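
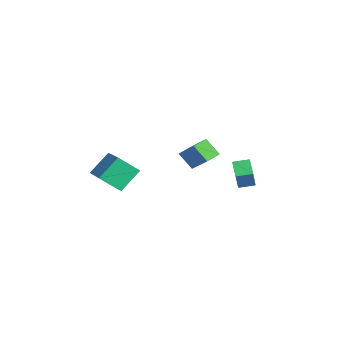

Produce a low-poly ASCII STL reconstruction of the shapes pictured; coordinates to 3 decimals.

solid 
facet normal -0.492 -0.480 0.726
outer loop
vertex -1.1 0.719 1.229
vertex -1.521 1.434 1.417
vertex -2.42 0.259 0.031
endloop
endfacet
facet normal 0.494 -0.841 -0.221
outer loop
vertex -1.859 0.806 -0.797
vertex -1.1 0.719 1.229
vertex -2.42 0.259 0.031
endloop
endfacet
facet normal -0.492 -0.480 0.726
outer loop
vertex -2.42 0.259 0.031
vertex -1.521 1.434 1.417
vertex -2.84 0.973 0.219
endloop
endfacet
facet normal -0.717 -0.250 -0.651
outer loop
vertex -2.84 0.973 0.219
vertex -1.859 0.806 -0.797
vertex -2.42 0.259 0.031
endloop
endfacet
facet normal 0.716 0.251 0.651
outer loop
vertex -1.1 0.719 1.229
vertex -0.96 1.981 0.589
vertex -1.521 1.434 1.417
endloop
endfacet
facet normal 0.495 -0.840 -0.221
outer loop
vertex -0.54 1.267 0.401
vertex -1.1 0.719 1.229
vertex -1.859 0.806 -0.797
endloop
endfacet
facet normal 0.717 0.250 0.651
outer loop
vertex -0.54 1.267 0.401
vertex -0.96 1.981 0.589
vertex -1.1 0.719 1.229
endloop
endfacet
facet normal -0.494 0.841 0.221
outer loop
vertex -1.521 1.434 1.417
vertex -0.96 1.981 0.589
vertex -2.84 0.973 0.219
endloop
endfacet
facet normal -0.717 -0.251 -0.651
outer loop
vertex -2.28 1.521 -0.609
vertex -1.859 0.806 -0.797
vertex -2.84 0.973 0.219
endloop
endfacet
facet normal -0.494 0.840 0.222
outer loop
vertex -2.84 0.973 0.219
vertex -0.96 1.981 0.589
vertex -2.28 1.521 -0.609
endloop
endfacet
facet normal 0.492 0.480 -0.726
outer loop
vertex -2.28 1.521 -0.609
vertex -0.54 1.267 0.401
vertex -1.859 0.806 -0.797
endloop
endfacet
facet normal 0.492 0.480 -0.726
outer loop
vertex -0.96 1.981 0.589
vertex -0.54 1.267 0.401
vertex -2.28 1.521 -0.609
endloop
endfacet
facet normal -0.937 -0.063 -0.344
outer loop
vertex -3.069 -4.106 -1.184
vertex -3.526 -3.081 -0.129
vertex -2.811 -3.072 -2.077
endloop
endfacet
facet normal 0.296 -0.666 -0.685
outer loop
vertex -0.834 -2.939 -1.351
vertex -3.069 -4.106 -1.184
vertex -2.811 -3.072 -2.077
endloop
endfacet
facet normal -0.937 -0.062 -0.344
outer loop
vertex -2.811 -3.072 -2.077
vertex -3.526 -3.081 -0.129
vertex -3.267 -2.047 -1.021
endloop
endfacet
facet normal 0.186 0.744 -0.642
outer loop
vertex -3.267 -2.047 -1.021
vertex -0.834 -2.939 -1.351
vertex -2.811 -3.072 -2.077
endloop
endfacet
facet normal -0.186 -0.744 0.642
outer loop
vertex -3.069 -4.106 -1.184
vertex -1.549 -2.948 0.597
vertex -3.526 -3.081 -0.129
endloop
endfacet
facet normal 0.296 -0.665 -0.685
outer loop
vertex -1.093 -3.973 -0.459
vertex -3.069 -4.106 -1.184
vertex -0.834 -2.939 -1.351
endloop
endfacet
facet normal -0.185 -0.744 0.642
outer loop
vertex -1.093 -3.973 -0.459
vertex -1.549 -2.948 0.597
vertex -3.069 -4.106 -1.184
endloop
endfacet
facet normal -0.296 0.665 0.685
outer loop
vertex -3.526 -3.081 -0.129
vertex -1.549 -2.948 0.597
vertex -3.267 -2.047 -1.021
endloop
endfacet
facet normal 0.186 0.744 -0.642
outer loop
vertex -1.291 -1.914 -0.296
vertex -0.834 -2.939 -1.351
vertex -3.267 -2.047 -1.021
endloop
endfacet
facet normal -0.296 0.666 0.685
outer loop
vertex -3.267 -2.047 -1.021
vertex -1.549 -2.948 0.597
vertex -1.291 -1.914 -0.296
endloop
endfacet
facet normal 0.937 0.063 0.345
outer loop
vertex -1.291 -1.914 -0.296
vertex -1.093 -3.973 -0.459
vertex -0.834 -2.939 -1.351
endloop
endfacet
facet normal 0.937 0.063 0.344
outer loop
vertex -1.549 -2.948 0.597
vertex -1.093 -3.973 -0.459
vertex -1.291 -1.914 -0.296
endloop
endfacet
facet normal -0.798 0.013 0.603
outer loop
vertex -2.04 2.893 -0.659
vertex -1.914 3.751 -0.511
vertex -3.176 3.322 -2.172
endloop
endfacet
facet normal -0.144 -0.975 -0.169
outer loop
vertex -2.386 3.309 -2.769
vertex -2.04 2.893 -0.659
vertex -3.176 3.322 -2.172
endloop
endfacet
facet normal -0.798 0.014 0.603
outer loop
vertex -3.176 3.322 -2.172
vertex -1.914 3.751 -0.511
vertex -3.049 4.18 -2.024
endloop
endfacet
facet normal -0.586 0.221 -0.780
outer loop
vertex -3.049 4.18 -2.024
vertex -2.386 3.309 -2.769
vertex -3.176 3.322 -2.172
endloop
endfacet
facet normal 0.586 -0.221 0.780
outer loop
vertex -2.04 2.893 -0.659
vertex -1.124 3.738 -1.108
vertex -1.914 3.751 -0.511
endloop
endfacet
facet normal -0.144 -0.975 -0.169
outer loop
vertex -1.251 2.88 -1.256
vertex -2.04 2.893 -0.659
vertex -2.386 3.309 -2.769
endloop
endfacet
facet normal 0.586 -0.221 0.779
outer loop
vertex -1.251 2.88 -1.256
vertex -1.124 3.738 -1.108
vertex -2.04 2.893 -0.659
endloop
endfacet
facet normal 0.144 0.975 0.169
outer loop
vertex -1.914 3.751 -0.511
vertex -1.124 3.738 -1.108
vertex -3.049 4.18 -2.024
endloop
endfacet
facet normal -0.586 0.221 -0.780
outer loop
vertex -2.26 4.167 -2.621
vertex -2.386 3.309 -2.769
vertex -3.049 4.18 -2.024
endloop
endfacet
facet normal 0.144 0.975 0.169
outer loop
vertex -3.049 4.18 -2.024
vertex -1.124 3.738 -1.108
vertex -2.26 4.167 -2.621
endloop
endfacet
facet normal 0.798 -0.013 -0.602
outer loop
vertex -2.26 4.167 -2.621
vertex -1.251 2.88 -1.256
vertex -2.386 3.309 -2.769
endloop
endfacet
facet normal 0.798 -0.014 -0.603
outer loop
vertex -1.124 3.738 -1.108
vertex -1.251 2.88 -1.256
vertex -2.26 4.167 -2.621
endloop
endfacet

endsolid


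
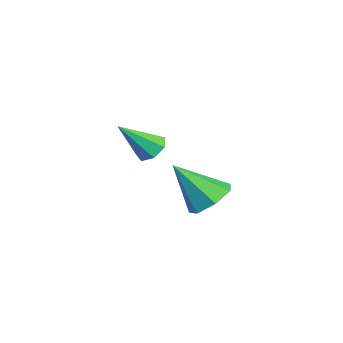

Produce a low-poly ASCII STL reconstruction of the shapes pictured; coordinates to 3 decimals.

solid 
facet normal -0.260 0.649 -0.715
outer loop
vertex 0.368 -2.496 -0.488
vertex -0.189 -2.554 -0.338
vertex 0.202 -2.176 -0.137
endloop
endfacet
facet normal 0.943 0.186 0.277
outer loop
vertex 0.368 -2.496 -0.488
vertex 0.202 -2.176 -0.137
vertex 0.209 -3.546 0.758
endloop
endfacet
facet normal -0.259 0.648 -0.716
outer loop
vertex 0.202 -2.176 -0.137
vertex -0.189 -2.554 -0.338
vertex -0.259 -2.14 0.062
endloop
endfacet
facet normal 0.374 0.508 0.775
outer loop
vertex 0.202 -2.176 -0.137
vertex -0.259 -2.14 0.062
vertex 0.209 -3.546 0.758
endloop
endfacet
facet normal -0.262 0.647 -0.716
outer loop
vertex -0.259 -2.14 0.062
vertex -0.189 -2.554 -0.338
vertex -0.667 -2.417 -0.039
endloop
endfacet
facet normal -0.411 0.291 0.864
outer loop
vertex -0.259 -2.14 0.062
vertex -0.667 -2.417 -0.039
vertex 0.209 -3.546 0.758
endloop
endfacet
facet normal -0.262 0.648 -0.716
outer loop
vertex -0.667 -2.417 -0.039
vertex -0.189 -2.554 -0.338
vertex -0.716 -2.797 -0.365
endloop
endfacet
facet normal -0.825 -0.303 0.477
outer loop
vertex -0.667 -2.417 -0.039
vertex -0.716 -2.797 -0.365
vertex 0.209 -3.546 0.758
endloop
endfacet
facet normal -0.262 0.648 -0.715
outer loop
vertex -0.716 -2.797 -0.365
vertex -0.189 -2.554 -0.338
vertex -0.368 -2.994 -0.671
endloop
endfacet
facet normal -0.553 -0.828 -0.096
outer loop
vertex -0.716 -2.797 -0.365
vertex -0.368 -2.994 -0.671
vertex 0.209 -3.546 0.758
endloop
endfacet
facet normal -0.259 0.648 -0.717
outer loop
vertex -0.368 -2.994 -0.671
vertex -0.189 -2.554 -0.338
vertex 0.114 -2.861 -0.725
endloop
endfacet
facet normal 0.197 -0.885 -0.421
outer loop
vertex -0.368 -2.994 -0.671
vertex 0.114 -2.861 -0.725
vertex 0.209 -3.546 0.758
endloop
endfacet
facet normal -0.260 0.647 -0.717
outer loop
vertex 0.114 -2.861 -0.725
vertex -0.189 -2.554 -0.338
vertex 0.368 -2.496 -0.488
endloop
endfacet
facet normal 0.863 -0.435 -0.256
outer loop
vertex 0.114 -2.861 -0.725
vertex 0.368 -2.496 -0.488
vertex 0.209 -3.546 0.758
endloop
endfacet
facet normal 0.131 0.635 -0.761
outer loop
vertex -1.95 -0.5 -3.583
vertex -2.809 -0.586 -3.802
vertex -2.433 0.001 -3.248
endloop
endfacet
facet normal 0.656 0.136 0.743
outer loop
vertex -1.95 -0.5 -3.583
vertex -2.433 0.001 -3.248
vertex -3.051 -1.774 -2.378
endloop
endfacet
facet normal 0.129 0.635 -0.761
outer loop
vertex -2.433 0.001 -3.248
vertex -2.809 -0.586 -3.802
vertex -3.199 0.06 -3.329
endloop
endfacet
facet normal -0.059 0.456 0.888
outer loop
vertex -2.433 0.001 -3.248
vertex -3.199 0.06 -3.329
vertex -3.051 -1.774 -2.378
endloop
endfacet
facet normal 0.130 0.636 -0.761
outer loop
vertex -3.199 0.06 -3.329
vertex -2.809 -0.586 -3.802
vertex -3.671 -0.368 -3.767
endloop
endfacet
facet normal -0.769 0.244 0.590
outer loop
vertex -3.199 0.06 -3.329
vertex -3.671 -0.368 -3.767
vertex -3.051 -1.774 -2.378
endloop
endfacet
facet normal 0.130 0.635 -0.761
outer loop
vertex -3.671 -0.368 -3.767
vertex -2.809 -0.586 -3.802
vertex -3.493 -0.959 -4.23
endloop
endfacet
facet normal -0.937 -0.340 0.074
outer loop
vertex -3.671 -0.368 -3.767
vertex -3.493 -0.959 -4.23
vertex -3.051 -1.774 -2.378
endloop
endfacet
facet normal 0.130 0.635 -0.761
outer loop
vertex -3.493 -0.959 -4.23
vertex -2.809 -0.586 -3.802
vertex -2.8 -1.27 -4.371
endloop
endfacet
facet normal -0.440 -0.856 -0.272
outer loop
vertex -3.493 -0.959 -4.23
vertex -2.8 -1.27 -4.371
vertex -3.051 -1.774 -2.378
endloop
endfacet
facet normal 0.130 0.635 -0.761
outer loop
vertex -2.8 -1.27 -4.371
vertex -2.809 -0.586 -3.802
vertex -2.113 -1.065 -4.083
endloop
endfacet
facet normal 0.352 -0.917 -0.188
outer loop
vertex -2.8 -1.27 -4.371
vertex -2.113 -1.065 -4.083
vertex -3.051 -1.774 -2.378
endloop
endfacet
facet normal 0.130 0.636 -0.761
outer loop
vertex -2.113 -1.065 -4.083
vertex -2.809 -0.586 -3.802
vertex -1.95 -0.5 -3.583
endloop
endfacet
facet normal 0.839 -0.476 0.264
outer loop
vertex -2.113 -1.065 -4.083
vertex -1.95 -0.5 -3.583
vertex -3.051 -1.774 -2.378
endloop
endfacet

endsolid


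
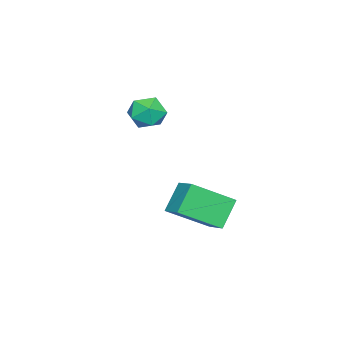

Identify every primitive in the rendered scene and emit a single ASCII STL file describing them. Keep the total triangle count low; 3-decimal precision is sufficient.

solid 
facet normal -0.583 -0.718 -0.381
outer loop
vertex -2.741 -1.35 -3.499
vertex -3.541 -1.212 -2.535
vertex -3.633 -0.14 -4.413
endloop
endfacet
facet normal 0.635 -0.110 -0.765
outer loop
vertex -3.039 0.592 -4.025
vertex -2.741 -1.35 -3.499
vertex -3.633 -0.14 -4.413
endloop
endfacet
facet normal -0.582 -0.718 -0.381
outer loop
vertex -3.633 -0.14 -4.413
vertex -3.541 -1.212 -2.535
vertex -4.434 -0.002 -3.45
endloop
endfacet
facet normal -0.507 0.687 -0.520
outer loop
vertex -4.434 -0.002 -3.45
vertex -3.039 0.592 -4.025
vertex -3.633 -0.14 -4.413
endloop
endfacet
facet normal 0.508 -0.687 0.520
outer loop
vertex -2.741 -1.35 -3.499
vertex -2.947 -0.48 -2.147
vertex -3.541 -1.212 -2.535
endloop
endfacet
facet normal 0.635 -0.110 -0.765
outer loop
vertex -2.146 -0.618 -3.11
vertex -2.741 -1.35 -3.499
vertex -3.039 0.592 -4.025
endloop
endfacet
facet normal 0.506 -0.688 0.520
outer loop
vertex -2.146 -0.618 -3.11
vertex -2.947 -0.48 -2.147
vertex -2.741 -1.35 -3.499
endloop
endfacet
facet normal -0.635 0.110 0.765
outer loop
vertex -3.541 -1.212 -2.535
vertex -2.947 -0.48 -2.147
vertex -4.434 -0.002 -3.45
endloop
endfacet
facet normal -0.507 0.688 -0.519
outer loop
vertex -3.839 0.73 -3.061
vertex -3.039 0.592 -4.025
vertex -4.434 -0.002 -3.45
endloop
endfacet
facet normal -0.635 0.110 0.765
outer loop
vertex -4.434 -0.002 -3.45
vertex -2.947 -0.48 -2.147
vertex -3.839 0.73 -3.061
endloop
endfacet
facet normal 0.583 0.718 0.381
outer loop
vertex -3.839 0.73 -3.061
vertex -2.146 -0.618 -3.11
vertex -3.039 0.592 -4.025
endloop
endfacet
facet normal 0.582 0.718 0.382
outer loop
vertex -2.947 -0.48 -2.147
vertex -2.146 -0.618 -3.11
vertex -3.839 0.73 -3.061
endloop
endfacet
facet normal -0.578 0.681 0.450
outer loop
vertex -3.743 -1.721 0.542
vertex -4.334 -2.17 0.463
vertex -3.91 -2.215 1.076
endloop
endfacet
facet normal 0.093 0.716 0.692
outer loop
vertex -3.743 -1.721 0.542
vertex -3.91 -2.215 1.076
vertex -3.199 -2.111 0.873
endloop
endfacet
facet normal 0.522 0.842 0.135
outer loop
vertex -3.743 -1.721 0.542
vertex -3.199 -2.111 0.873
vertex -3.184 -2.002 0.134
endloop
endfacet
facet normal 0.116 0.885 -0.451
outer loop
vertex -3.743 -1.721 0.542
vertex -3.184 -2.002 0.134
vertex -3.886 -2.039 -0.119
endloop
endfacet
facet normal -0.563 0.786 -0.256
outer loop
vertex -3.743 -1.721 0.542
vertex -3.886 -2.039 -0.119
vertex -4.334 -2.17 0.463
endloop
endfacet
facet normal 0.263 0.078 0.962
outer loop
vertex -3.199 -2.111 0.873
vertex -3.91 -2.215 1.076
vertex -3.454 -2.801 0.999
endloop
endfacet
facet normal -0.821 0.023 0.570
outer loop
vertex -3.91 -2.215 1.076
vertex -4.334 -2.17 0.463
vertex -4.156 -2.838 0.746
endloop
endfacet
facet normal -0.798 0.191 -0.571
outer loop
vertex -4.334 -2.17 0.463
vertex -3.886 -2.039 -0.119
vertex -4.141 -2.729 0.007
endloop
endfacet
facet normal 0.301 0.351 -0.887
outer loop
vertex -3.886 -2.039 -0.119
vertex -3.184 -2.002 0.134
vertex -3.43 -2.625 -0.196
endloop
endfacet
facet normal 0.958 0.281 0.061
outer loop
vertex -3.184 -2.002 0.134
vertex -3.199 -2.111 0.873
vertex -3.006 -2.67 0.417
endloop
endfacet
facet normal -0.116 -0.885 0.451
outer loop
vertex -3.597 -3.119 0.338
vertex -3.454 -2.801 0.999
vertex -4.156 -2.838 0.746
endloop
endfacet
facet normal -0.522 -0.842 -0.135
outer loop
vertex -3.597 -3.119 0.338
vertex -4.156 -2.838 0.746
vertex -4.141 -2.729 0.007
endloop
endfacet
facet normal -0.093 -0.716 -0.692
outer loop
vertex -3.597 -3.119 0.338
vertex -4.141 -2.729 0.007
vertex -3.43 -2.625 -0.196
endloop
endfacet
facet normal 0.578 -0.681 -0.450
outer loop
vertex -3.597 -3.119 0.338
vertex -3.43 -2.625 -0.196
vertex -3.006 -2.67 0.417
endloop
endfacet
facet normal 0.563 -0.786 0.256
outer loop
vertex -3.597 -3.119 0.338
vertex -3.006 -2.67 0.417
vertex -3.454 -2.801 0.999
endloop
endfacet
facet normal -0.301 -0.351 0.887
outer loop
vertex -4.156 -2.838 0.746
vertex -3.454 -2.801 0.999
vertex -3.91 -2.215 1.076
endloop
endfacet
facet normal -0.958 -0.281 -0.061
outer loop
vertex -4.141 -2.729 0.007
vertex -4.156 -2.838 0.746
vertex -4.334 -2.17 0.463
endloop
endfacet
facet normal -0.263 -0.078 -0.962
outer loop
vertex -3.43 -2.625 -0.196
vertex -4.141 -2.729 0.007
vertex -3.886 -2.039 -0.119
endloop
endfacet
facet normal 0.821 -0.023 -0.570
outer loop
vertex -3.006 -2.67 0.417
vertex -3.43 -2.625 -0.196
vertex -3.184 -2.002 0.134
endloop
endfacet
facet normal 0.798 -0.191 0.571
outer loop
vertex -3.454 -2.801 0.999
vertex -3.006 -2.67 0.417
vertex -3.199 -2.111 0.873
endloop
endfacet

endsolid


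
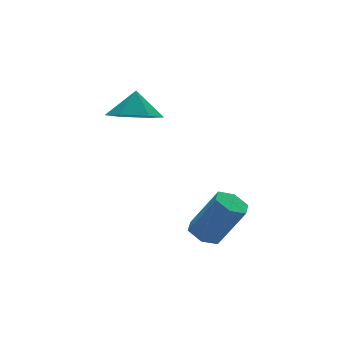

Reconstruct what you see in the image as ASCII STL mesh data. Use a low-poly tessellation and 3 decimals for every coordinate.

solid 
facet normal -0.380 0.346 -0.858
outer loop
vertex -1.969 -1.64 -4.21
vertex -2.395 -2.219 -4.255
vertex -2.626 -1.628 -3.914
endloop
endfacet
facet normal 0.156 0.938 0.309
outer loop
vertex -1.969 -1.64 -4.21
vertex -2.626 -1.628 -3.914
vertex -1.219 -2.322 -2.521
endloop
endfacet
facet normal 0.156 0.938 0.309
outer loop
vertex -1.219 -2.322 -2.521
vertex -2.626 -1.628 -3.914
vertex -1.876 -2.31 -2.225
endloop
endfacet
facet normal 0.380 -0.345 0.858
outer loop
vertex -1.219 -2.322 -2.521
vertex -1.876 -2.31 -2.225
vertex -1.645 -2.901 -2.565
endloop
endfacet
facet normal -0.381 0.346 -0.858
outer loop
vertex -2.626 -1.628 -3.914
vertex -2.395 -2.219 -4.255
vertex -3.051 -2.207 -3.959
endloop
endfacet
facet normal -0.711 0.483 0.511
outer loop
vertex -2.626 -1.628 -3.914
vertex -3.051 -2.207 -3.959
vertex -1.876 -2.31 -2.225
endloop
endfacet
facet normal -0.711 0.483 0.511
outer loop
vertex -1.876 -2.31 -2.225
vertex -3.051 -2.207 -3.959
vertex -2.301 -2.889 -2.269
endloop
endfacet
facet normal 0.381 -0.345 0.858
outer loop
vertex -1.876 -2.31 -2.225
vertex -2.301 -2.889 -2.269
vertex -1.645 -2.901 -2.565
endloop
endfacet
facet normal -0.381 0.345 -0.858
outer loop
vertex -3.051 -2.207 -3.959
vertex -2.395 -2.219 -4.255
vertex -2.821 -2.798 -4.299
endloop
endfacet
facet normal -0.868 -0.454 0.202
outer loop
vertex -3.051 -2.207 -3.959
vertex -2.821 -2.798 -4.299
vertex -2.301 -2.889 -2.269
endloop
endfacet
facet normal -0.868 -0.454 0.202
outer loop
vertex -2.301 -2.889 -2.269
vertex -2.821 -2.798 -4.299
vertex -2.071 -3.48 -2.61
endloop
endfacet
facet normal 0.381 -0.347 0.857
outer loop
vertex -2.301 -2.889 -2.269
vertex -2.071 -3.48 -2.61
vertex -1.645 -2.901 -2.565
endloop
endfacet
facet normal -0.380 0.345 -0.858
outer loop
vertex -2.821 -2.798 -4.299
vertex -2.395 -2.219 -4.255
vertex -2.164 -2.81 -4.595
endloop
endfacet
facet normal -0.156 -0.938 -0.309
outer loop
vertex -2.821 -2.798 -4.299
vertex -2.164 -2.81 -4.595
vertex -2.071 -3.48 -2.61
endloop
endfacet
facet normal -0.156 -0.938 -0.309
outer loop
vertex -2.071 -3.48 -2.61
vertex -2.164 -2.81 -4.595
vertex -1.414 -3.492 -2.906
endloop
endfacet
facet normal 0.380 -0.346 0.858
outer loop
vertex -2.071 -3.48 -2.61
vertex -1.414 -3.492 -2.906
vertex -1.645 -2.901 -2.565
endloop
endfacet
facet normal -0.381 0.345 -0.858
outer loop
vertex -2.164 -2.81 -4.595
vertex -2.395 -2.219 -4.255
vertex -1.739 -2.231 -4.551
endloop
endfacet
facet normal 0.711 -0.483 -0.511
outer loop
vertex -2.164 -2.81 -4.595
vertex -1.739 -2.231 -4.551
vertex -1.414 -3.492 -2.906
endloop
endfacet
facet normal 0.712 -0.483 -0.511
outer loop
vertex -1.414 -3.492 -2.906
vertex -1.739 -2.231 -4.551
vertex -0.989 -2.913 -2.861
endloop
endfacet
facet normal 0.381 -0.346 0.858
outer loop
vertex -1.414 -3.492 -2.906
vertex -0.989 -2.913 -2.861
vertex -1.645 -2.901 -2.565
endloop
endfacet
facet normal -0.381 0.347 -0.857
outer loop
vertex -1.739 -2.231 -4.551
vertex -2.395 -2.219 -4.255
vertex -1.969 -1.64 -4.21
endloop
endfacet
facet normal 0.868 0.454 -0.202
outer loop
vertex -1.739 -2.231 -4.551
vertex -1.969 -1.64 -4.21
vertex -0.989 -2.913 -2.861
endloop
endfacet
facet normal 0.868 0.454 -0.202
outer loop
vertex -0.989 -2.913 -2.861
vertex -1.969 -1.64 -4.21
vertex -1.219 -2.322 -2.521
endloop
endfacet
facet normal 0.381 -0.345 0.858
outer loop
vertex -0.989 -2.913 -2.861
vertex -1.219 -2.322 -2.521
vertex -1.645 -2.901 -2.565
endloop
endfacet
facet normal -0.255 -0.376 -0.891
outer loop
vertex -2.366 0.917 0.326
vertex -3.324 1.412 0.391
vertex -2.484 1.918 -0.063
endloop
endfacet
facet normal 0.916 0.235 0.326
outer loop
vertex -2.366 0.917 0.326
vertex -2.484 1.918 -0.063
vertex -3.016 1.868 1.469
endloop
endfacet
facet normal -0.255 -0.376 -0.891
outer loop
vertex -2.484 1.918 -0.063
vertex -3.324 1.412 0.391
vertex -3.442 2.413 0.002
endloop
endfacet
facet normal 0.461 0.867 0.188
outer loop
vertex -2.484 1.918 -0.063
vertex -3.442 2.413 0.002
vertex -3.016 1.868 1.469
endloop
endfacet
facet normal -0.255 -0.376 -0.891
outer loop
vertex -3.442 2.413 0.002
vertex -3.324 1.412 0.391
vertex -4.282 1.907 0.456
endloop
endfacet
facet normal -0.299 0.863 0.407
outer loop
vertex -3.442 2.413 0.002
vertex -4.282 1.907 0.456
vertex -3.016 1.868 1.469
endloop
endfacet
facet normal -0.255 -0.377 -0.891
outer loop
vertex -4.282 1.907 0.456
vertex -3.324 1.412 0.391
vertex -4.164 0.907 0.845
endloop
endfacet
facet normal -0.604 0.226 0.764
outer loop
vertex -4.282 1.907 0.456
vertex -4.164 0.907 0.845
vertex -3.016 1.868 1.469
endloop
endfacet
facet normal -0.255 -0.377 -0.891
outer loop
vertex -4.164 0.907 0.845
vertex -3.324 1.412 0.391
vertex -3.206 0.412 0.78
endloop
endfacet
facet normal -0.149 -0.407 0.901
outer loop
vertex -4.164 0.907 0.845
vertex -3.206 0.412 0.78
vertex -3.016 1.868 1.469
endloop
endfacet
facet normal -0.255 -0.377 -0.891
outer loop
vertex -3.206 0.412 0.78
vertex -3.324 1.412 0.391
vertex -2.366 0.917 0.326
endloop
endfacet
facet normal 0.611 -0.402 0.682
outer loop
vertex -3.206 0.412 0.78
vertex -2.366 0.917 0.326
vertex -3.016 1.868 1.469
endloop
endfacet

endsolid


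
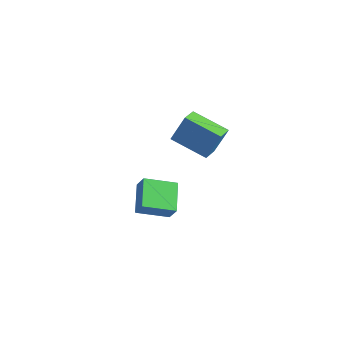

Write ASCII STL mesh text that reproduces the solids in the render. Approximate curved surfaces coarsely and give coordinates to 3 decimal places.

solid 
facet normal -0.844 -0.383 0.375
outer loop
vertex 3.07 -0.113 4.595
vertex 2.601 0.754 4.424
vertex 2.661 -0.615 3.164
endloop
endfacet
facet normal 0.468 -0.867 0.170
outer loop
vertex 4.299 0.126 2.436
vertex 3.07 -0.113 4.595
vertex 2.661 -0.615 3.164
endloop
endfacet
facet normal -0.844 -0.383 0.376
outer loop
vertex 2.661 -0.615 3.164
vertex 2.601 0.754 4.424
vertex 2.192 0.252 2.994
endloop
endfacet
facet normal -0.260 -0.320 -0.911
outer loop
vertex 2.192 0.252 2.994
vertex 4.299 0.126 2.436
vertex 2.661 -0.615 3.164
endloop
endfacet
facet normal 0.260 0.320 0.911
outer loop
vertex 3.07 -0.113 4.595
vertex 4.239 1.495 3.696
vertex 2.601 0.754 4.424
endloop
endfacet
facet normal 0.468 -0.867 0.170
outer loop
vertex 4.708 0.628 3.866
vertex 3.07 -0.113 4.595
vertex 4.299 0.126 2.436
endloop
endfacet
facet normal 0.261 0.320 0.911
outer loop
vertex 4.708 0.628 3.866
vertex 4.239 1.495 3.696
vertex 3.07 -0.113 4.595
endloop
endfacet
facet normal -0.468 0.867 -0.171
outer loop
vertex 2.601 0.754 4.424
vertex 4.239 1.495 3.696
vertex 2.192 0.252 2.994
endloop
endfacet
facet normal -0.260 -0.320 -0.911
outer loop
vertex 3.83 0.993 2.265
vertex 4.299 0.126 2.436
vertex 2.192 0.252 2.994
endloop
endfacet
facet normal -0.468 0.867 -0.170
outer loop
vertex 2.192 0.252 2.994
vertex 4.239 1.495 3.696
vertex 3.83 0.993 2.265
endloop
endfacet
facet normal 0.844 0.383 -0.376
outer loop
vertex 3.83 0.993 2.265
vertex 4.708 0.628 3.866
vertex 4.299 0.126 2.436
endloop
endfacet
facet normal 0.844 0.383 -0.376
outer loop
vertex 4.239 1.495 3.696
vertex 4.708 0.628 3.866
vertex 3.83 0.993 2.265
endloop
endfacet
facet normal -0.482 -0.824 0.298
outer loop
vertex 0.372 -0.402 -0.919
vertex -0.241 -0.342 -1.744
vertex 1.497 -1.388 -1.827
endloop
endfacet
facet normal 0.595 -0.059 0.801
outer loop
vertex 2.321 0.022 -2.336
vertex 0.372 -0.402 -0.919
vertex 1.497 -1.388 -1.827
endloop
endfacet
facet normal -0.482 -0.824 0.297
outer loop
vertex 1.497 -1.388 -1.827
vertex -0.241 -0.342 -1.744
vertex 0.884 -1.327 -2.653
endloop
endfacet
facet normal 0.643 -0.563 -0.519
outer loop
vertex 0.884 -1.327 -2.653
vertex 2.321 0.022 -2.336
vertex 1.497 -1.388 -1.827
endloop
endfacet
facet normal -0.643 0.563 0.519
outer loop
vertex 0.372 -0.402 -0.919
vertex 0.583 1.068 -2.253
vertex -0.241 -0.342 -1.744
endloop
endfacet
facet normal 0.595 -0.059 0.801
outer loop
vertex 1.196 1.007 -1.427
vertex 0.372 -0.402 -0.919
vertex 2.321 0.022 -2.336
endloop
endfacet
facet normal -0.643 0.563 0.519
outer loop
vertex 1.196 1.007 -1.427
vertex 0.583 1.068 -2.253
vertex 0.372 -0.402 -0.919
endloop
endfacet
facet normal -0.596 0.059 -0.801
outer loop
vertex -0.241 -0.342 -1.744
vertex 0.583 1.068 -2.253
vertex 0.884 -1.327 -2.653
endloop
endfacet
facet normal 0.643 -0.563 -0.519
outer loop
vertex 1.708 0.082 -3.161
vertex 2.321 0.022 -2.336
vertex 0.884 -1.327 -2.653
endloop
endfacet
facet normal -0.595 0.059 -0.801
outer loop
vertex 0.884 -1.327 -2.653
vertex 0.583 1.068 -2.253
vertex 1.708 0.082 -3.161
endloop
endfacet
facet normal 0.481 0.824 -0.298
outer loop
vertex 1.708 0.082 -3.161
vertex 1.196 1.007 -1.427
vertex 2.321 0.022 -2.336
endloop
endfacet
facet normal 0.482 0.824 -0.297
outer loop
vertex 0.583 1.068 -2.253
vertex 1.196 1.007 -1.427
vertex 1.708 0.082 -3.161
endloop
endfacet

endsolid


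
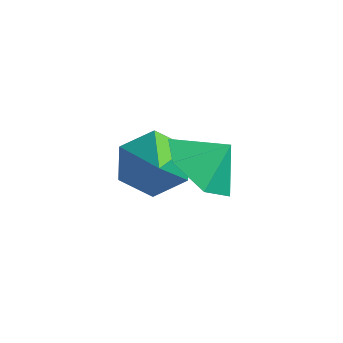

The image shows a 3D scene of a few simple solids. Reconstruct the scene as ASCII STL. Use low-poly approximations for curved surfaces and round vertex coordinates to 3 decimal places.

solid 
facet normal -0.489 -0.505 -0.712
outer loop
vertex -1.05 2.243 0.058
vertex -1.922 2.17 0.709
vertex -1.816 3.019 0.034
endloop
endfacet
facet normal 0.711 0.701 -0.056
outer loop
vertex -1.05 2.243 0.058
vertex -1.816 3.019 0.034
vertex -1.398 2.71 1.471
endloop
endfacet
facet normal -0.489 -0.504 -0.711
outer loop
vertex -1.816 3.019 0.034
vertex -1.922 2.17 0.709
vertex -2.687 2.946 0.685
endloop
endfacet
facet normal 0.062 0.979 0.193
outer loop
vertex -1.816 3.019 0.034
vertex -2.687 2.946 0.685
vertex -1.398 2.71 1.471
endloop
endfacet
facet normal -0.489 -0.504 -0.711
outer loop
vertex -2.687 2.946 0.685
vertex -1.922 2.17 0.709
vertex -2.793 2.097 1.36
endloop
endfacet
facet normal -0.327 0.613 0.720
outer loop
vertex -2.687 2.946 0.685
vertex -2.793 2.097 1.36
vertex -1.398 2.71 1.471
endloop
endfacet
facet normal -0.489 -0.504 -0.711
outer loop
vertex -2.793 2.097 1.36
vertex -1.922 2.17 0.709
vertex -2.028 1.321 1.384
endloop
endfacet
facet normal -0.065 -0.033 0.997
outer loop
vertex -2.793 2.097 1.36
vertex -2.028 1.321 1.384
vertex -1.398 2.71 1.471
endloop
endfacet
facet normal -0.488 -0.505 -0.712
outer loop
vertex -2.028 1.321 1.384
vertex -1.922 2.17 0.709
vertex -1.156 1.394 0.734
endloop
endfacet
facet normal 0.584 -0.312 0.749
outer loop
vertex -2.028 1.321 1.384
vertex -1.156 1.394 0.734
vertex -1.398 2.71 1.471
endloop
endfacet
facet normal -0.489 -0.505 -0.711
outer loop
vertex -1.156 1.394 0.734
vertex -1.922 2.17 0.709
vertex -1.05 2.243 0.058
endloop
endfacet
facet normal 0.974 0.055 0.222
outer loop
vertex -1.156 1.394 0.734
vertex -1.05 2.243 0.058
vertex -1.398 2.71 1.471
endloop
endfacet
facet normal -0.582 0.580 -0.571
outer loop
vertex -3.959 2.908 -1.988
vertex -4.311 3.369 -1.161
vertex -3.492 3.729 -1.63
endloop
endfacet
facet normal 0.857 -0.306 -0.415
outer loop
vertex -3.959 2.908 -1.988
vertex -3.492 3.729 -1.63
vertex -3.269 2.331 -0.139
endloop
endfacet
facet normal -0.582 0.580 -0.570
outer loop
vertex -3.492 3.729 -1.63
vertex -4.311 3.369 -1.161
vertex -3.843 4.19 -0.803
endloop
endfacet
facet normal 0.916 0.352 0.193
outer loop
vertex -3.492 3.729 -1.63
vertex -3.843 4.19 -0.803
vertex -3.269 2.331 -0.139
endloop
endfacet
facet normal -0.582 0.580 -0.570
outer loop
vertex -3.843 4.19 -0.803
vertex -4.311 3.369 -1.161
vertex -4.662 3.83 -0.334
endloop
endfacet
facet normal 0.314 0.404 0.859
outer loop
vertex -3.843 4.19 -0.803
vertex -4.662 3.83 -0.334
vertex -3.269 2.331 -0.139
endloop
endfacet
facet normal -0.582 0.580 -0.570
outer loop
vertex -4.662 3.83 -0.334
vertex -4.311 3.369 -1.161
vertex -5.129 3.009 -0.692
endloop
endfacet
facet normal -0.346 -0.203 0.916
outer loop
vertex -4.662 3.83 -0.334
vertex -5.129 3.009 -0.692
vertex -3.269 2.331 -0.139
endloop
endfacet
facet normal -0.582 0.580 -0.570
outer loop
vertex -5.129 3.009 -0.692
vertex -4.311 3.369 -1.161
vertex -4.778 2.548 -1.519
endloop
endfacet
facet normal -0.405 -0.861 0.308
outer loop
vertex -5.129 3.009 -0.692
vertex -4.778 2.548 -1.519
vertex -3.269 2.331 -0.139
endloop
endfacet
facet normal -0.582 0.580 -0.571
outer loop
vertex -4.778 2.548 -1.519
vertex -4.311 3.369 -1.161
vertex -3.959 2.908 -1.988
endloop
endfacet
facet normal 0.196 -0.913 -0.358
outer loop
vertex -4.778 2.548 -1.519
vertex -3.959 2.908 -1.988
vertex -3.269 2.331 -0.139
endloop
endfacet

endsolid


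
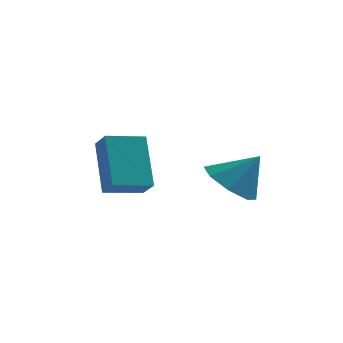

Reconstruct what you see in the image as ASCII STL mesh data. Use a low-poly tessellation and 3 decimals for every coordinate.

solid 
facet normal -0.443 0.660 -0.607
outer loop
vertex -1.72 2.425 0.928
vertex -0.498 3.054 0.721
vertex -1.345 1.147 -0.734
endloop
endfacet
facet normal -0.879 -0.452 0.149
outer loop
vertex -0.942 0.546 -0.181
vertex -1.72 2.425 0.928
vertex -1.345 1.147 -0.734
endloop
endfacet
facet normal -0.442 0.660 -0.608
outer loop
vertex -1.345 1.147 -0.734
vertex -0.498 3.054 0.721
vertex -0.122 1.775 -0.941
endloop
endfacet
facet normal 0.176 -0.600 -0.780
outer loop
vertex -0.122 1.775 -0.941
vertex -0.942 0.546 -0.181
vertex -1.345 1.147 -0.734
endloop
endfacet
facet normal -0.177 0.600 0.780
outer loop
vertex -1.72 2.425 0.928
vertex -0.095 2.453 1.274
vertex -0.498 3.054 0.721
endloop
endfacet
facet normal -0.879 -0.452 0.149
outer loop
vertex -1.318 1.825 1.481
vertex -1.72 2.425 0.928
vertex -0.942 0.546 -0.181
endloop
endfacet
facet normal -0.176 0.601 0.780
outer loop
vertex -1.318 1.825 1.481
vertex -0.095 2.453 1.274
vertex -1.72 2.425 0.928
endloop
endfacet
facet normal 0.879 0.452 -0.149
outer loop
vertex -0.498 3.054 0.721
vertex -0.095 2.453 1.274
vertex -0.122 1.775 -0.941
endloop
endfacet
facet normal 0.177 -0.600 -0.780
outer loop
vertex 0.28 1.175 -0.388
vertex -0.942 0.546 -0.181
vertex -0.122 1.775 -0.941
endloop
endfacet
facet normal 0.880 0.452 -0.149
outer loop
vertex -0.122 1.775 -0.941
vertex -0.095 2.453 1.274
vertex 0.28 1.175 -0.388
endloop
endfacet
facet normal 0.442 -0.660 0.608
outer loop
vertex 0.28 1.175 -0.388
vertex -1.318 1.825 1.481
vertex -0.942 0.546 -0.181
endloop
endfacet
facet normal 0.442 -0.660 0.607
outer loop
vertex -0.095 2.453 1.274
vertex -1.318 1.825 1.481
vertex 0.28 1.175 -0.388
endloop
endfacet
facet normal -0.626 -0.074 -0.777
outer loop
vertex 3.205 2.392 -0.934
vertex 2.624 1.685 -0.399
vertex 2.619 2.74 -0.495
endloop
endfacet
facet normal 0.589 0.793 0.157
outer loop
vertex 3.205 2.392 -0.934
vertex 2.619 2.74 -0.495
vertex 3.556 1.795 0.759
endloop
endfacet
facet normal -0.625 -0.074 -0.777
outer loop
vertex 2.619 2.74 -0.495
vertex 2.624 1.685 -0.399
vertex 2.035 2.47 0.0
endloop
endfacet
facet normal 0.089 0.826 0.556
outer loop
vertex 2.619 2.74 -0.495
vertex 2.035 2.47 0.0
vertex 3.556 1.795 0.759
endloop
endfacet
facet normal -0.625 -0.074 -0.777
outer loop
vertex 2.035 2.47 0.0
vertex 2.624 1.685 -0.399
vertex 1.797 1.74 0.261
endloop
endfacet
facet normal -0.261 0.399 0.879
outer loop
vertex 2.035 2.47 0.0
vertex 1.797 1.74 0.261
vertex 3.556 1.795 0.759
endloop
endfacet
facet normal -0.625 -0.074 -0.777
outer loop
vertex 1.797 1.74 0.261
vertex 2.624 1.685 -0.399
vertex 2.043 0.978 0.136
endloop
endfacet
facet normal -0.258 -0.237 0.937
outer loop
vertex 1.797 1.74 0.261
vertex 2.043 0.978 0.136
vertex 3.556 1.795 0.759
endloop
endfacet
facet normal -0.625 -0.074 -0.777
outer loop
vertex 2.043 0.978 0.136
vertex 2.624 1.685 -0.399
vertex 2.63 0.629 -0.303
endloop
endfacet
facet normal 0.098 -0.711 0.696
outer loop
vertex 2.043 0.978 0.136
vertex 2.63 0.629 -0.303
vertex 3.556 1.795 0.759
endloop
endfacet
facet normal -0.625 -0.074 -0.777
outer loop
vertex 2.63 0.629 -0.303
vertex 2.624 1.685 -0.399
vertex 3.213 0.899 -0.798
endloop
endfacet
facet normal 0.597 -0.745 0.297
outer loop
vertex 2.63 0.629 -0.303
vertex 3.213 0.899 -0.798
vertex 3.556 1.795 0.759
endloop
endfacet
facet normal -0.625 -0.073 -0.777
outer loop
vertex 3.213 0.899 -0.798
vertex 2.624 1.685 -0.399
vertex 3.452 1.629 -1.059
endloop
endfacet
facet normal 0.947 -0.319 -0.025
outer loop
vertex 3.213 0.899 -0.798
vertex 3.452 1.629 -1.059
vertex 3.556 1.795 0.759
endloop
endfacet
facet normal -0.625 -0.075 -0.777
outer loop
vertex 3.452 1.629 -1.059
vertex 2.624 1.685 -0.399
vertex 3.205 2.392 -0.934
endloop
endfacet
facet normal 0.944 0.319 -0.083
outer loop
vertex 3.452 1.629 -1.059
vertex 3.205 2.392 -0.934
vertex 3.556 1.795 0.759
endloop
endfacet

endsolid


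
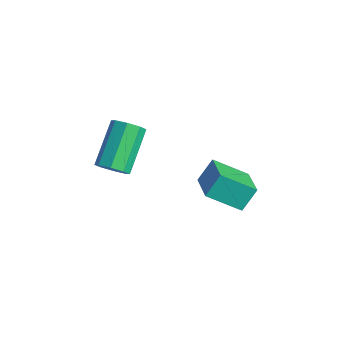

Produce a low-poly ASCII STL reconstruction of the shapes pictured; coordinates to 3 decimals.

solid 
facet normal 0.442 -0.686 -0.579
outer loop
vertex -0.92 -3.146 0.315
vertex -1.486 -3.597 0.417
vertex -1.32 -3.079 -0.07
endloop
endfacet
facet normal 0.541 0.718 -0.437
outer loop
vertex -0.92 -3.146 0.315
vertex -1.32 -3.079 -0.07
vertex -1.869 -1.673 1.56
endloop
endfacet
facet normal 0.542 0.718 -0.437
outer loop
vertex -1.869 -1.673 1.56
vertex -1.32 -3.079 -0.07
vertex -2.269 -1.605 1.176
endloop
endfacet
facet normal -0.440 0.685 0.580
outer loop
vertex -1.869 -1.673 1.56
vertex -2.269 -1.605 1.176
vertex -2.434 -2.123 1.663
endloop
endfacet
facet normal 0.441 -0.686 -0.579
outer loop
vertex -1.32 -3.079 -0.07
vertex -1.486 -3.597 0.417
vertex -1.817 -3.315 -0.169
endloop
endfacet
facet normal -0.123 0.593 -0.796
outer loop
vertex -1.32 -3.079 -0.07
vertex -1.817 -3.315 -0.169
vertex -2.269 -1.605 1.176
endloop
endfacet
facet normal -0.122 0.594 -0.796
outer loop
vertex -2.269 -1.605 1.176
vertex -1.817 -3.315 -0.169
vertex -2.766 -1.841 1.076
endloop
endfacet
facet normal -0.442 0.685 0.579
outer loop
vertex -2.269 -1.605 1.176
vertex -2.766 -1.841 1.076
vertex -2.434 -2.123 1.663
endloop
endfacet
facet normal 0.442 -0.685 -0.579
outer loop
vertex -1.817 -3.315 -0.169
vertex -1.486 -3.597 0.417
vertex -2.119 -3.716 0.075
endloop
endfacet
facet normal -0.716 0.120 -0.688
outer loop
vertex -1.817 -3.315 -0.169
vertex -2.119 -3.716 0.075
vertex -2.766 -1.841 1.076
endloop
endfacet
facet normal -0.716 0.120 -0.687
outer loop
vertex -2.766 -1.841 1.076
vertex -2.119 -3.716 0.075
vertex -3.068 -2.242 1.321
endloop
endfacet
facet normal -0.441 0.686 0.579
outer loop
vertex -2.766 -1.841 1.076
vertex -3.068 -2.242 1.321
vertex -2.434 -2.123 1.663
endloop
endfacet
facet normal 0.441 -0.686 -0.578
outer loop
vertex -2.119 -3.716 0.075
vertex -1.486 -3.597 0.417
vertex -2.051 -4.047 0.52
endloop
endfacet
facet normal -0.889 -0.422 -0.178
outer loop
vertex -2.119 -3.716 0.075
vertex -2.051 -4.047 0.52
vertex -3.068 -2.242 1.321
endloop
endfacet
facet normal -0.889 -0.421 -0.179
outer loop
vertex -3.068 -2.242 1.321
vertex -2.051 -4.047 0.52
vertex -3.0 -2.574 1.765
endloop
endfacet
facet normal -0.441 0.685 0.580
outer loop
vertex -3.068 -2.242 1.321
vertex -3.0 -2.574 1.765
vertex -2.434 -2.123 1.663
endloop
endfacet
facet normal 0.440 -0.685 -0.580
outer loop
vertex -2.051 -4.047 0.52
vertex -1.486 -3.597 0.417
vertex -1.651 -4.115 0.904
endloop
endfacet
facet normal -0.542 -0.718 0.437
outer loop
vertex -2.051 -4.047 0.52
vertex -1.651 -4.115 0.904
vertex -3.0 -2.574 1.765
endloop
endfacet
facet normal -0.541 -0.718 0.437
outer loop
vertex -3.0 -2.574 1.765
vertex -1.651 -4.115 0.904
vertex -2.6 -2.641 2.15
endloop
endfacet
facet normal -0.442 0.686 0.579
outer loop
vertex -3.0 -2.574 1.765
vertex -2.6 -2.641 2.15
vertex -2.434 -2.123 1.663
endloop
endfacet
facet normal 0.442 -0.685 -0.579
outer loop
vertex -1.651 -4.115 0.904
vertex -1.486 -3.597 0.417
vertex -1.154 -3.879 1.004
endloop
endfacet
facet normal 0.122 -0.594 0.795
outer loop
vertex -1.651 -4.115 0.904
vertex -1.154 -3.879 1.004
vertex -2.6 -2.641 2.15
endloop
endfacet
facet normal 0.123 -0.593 0.796
outer loop
vertex -2.6 -2.641 2.15
vertex -1.154 -3.879 1.004
vertex -2.103 -2.405 2.249
endloop
endfacet
facet normal -0.441 0.686 0.579
outer loop
vertex -2.6 -2.641 2.15
vertex -2.103 -2.405 2.249
vertex -2.434 -2.123 1.663
endloop
endfacet
facet normal 0.441 -0.686 -0.579
outer loop
vertex -1.154 -3.879 1.004
vertex -1.486 -3.597 0.417
vertex -0.852 -3.478 0.759
endloop
endfacet
facet normal 0.716 -0.119 0.687
outer loop
vertex -1.154 -3.879 1.004
vertex -0.852 -3.478 0.759
vertex -2.103 -2.405 2.249
endloop
endfacet
facet normal 0.716 -0.121 0.688
outer loop
vertex -2.103 -2.405 2.249
vertex -0.852 -3.478 0.759
vertex -1.801 -2.004 2.005
endloop
endfacet
facet normal -0.442 0.685 0.579
outer loop
vertex -2.103 -2.405 2.249
vertex -1.801 -2.004 2.005
vertex -2.434 -2.123 1.663
endloop
endfacet
facet normal 0.441 -0.685 -0.580
outer loop
vertex -0.852 -3.478 0.759
vertex -1.486 -3.597 0.417
vertex -0.92 -3.146 0.315
endloop
endfacet
facet normal 0.889 0.421 0.179
outer loop
vertex -0.852 -3.478 0.759
vertex -0.92 -3.146 0.315
vertex -1.801 -2.004 2.005
endloop
endfacet
facet normal 0.889 0.422 0.178
outer loop
vertex -1.801 -2.004 2.005
vertex -0.92 -3.146 0.315
vertex -1.869 -1.673 1.56
endloop
endfacet
facet normal -0.441 0.686 0.578
outer loop
vertex -1.801 -2.004 2.005
vertex -1.869 -1.673 1.56
vertex -2.434 -2.123 1.663
endloop
endfacet
facet normal -0.531 -0.654 0.538
outer loop
vertex -0.211 0.815 -1.749
vertex -1.625 1.474 -2.344
vertex -0.186 0.034 -2.674
endloop
endfacet
facet normal 0.847 -0.395 0.356
outer loop
vertex 0.765 1.206 -3.636
vertex -0.211 0.815 -1.749
vertex -0.186 0.034 -2.674
endloop
endfacet
facet normal -0.531 -0.654 0.538
outer loop
vertex -0.186 0.034 -2.674
vertex -1.625 1.474 -2.344
vertex -1.6 0.694 -3.268
endloop
endfacet
facet normal 0.020 -0.644 -0.765
outer loop
vertex -1.6 0.694 -3.268
vertex 0.765 1.206 -3.636
vertex -0.186 0.034 -2.674
endloop
endfacet
facet normal -0.021 0.645 0.764
outer loop
vertex -0.211 0.815 -1.749
vertex -0.674 2.646 -3.306
vertex -1.625 1.474 -2.344
endloop
endfacet
facet normal 0.847 -0.395 0.356
outer loop
vertex 0.74 1.986 -2.712
vertex -0.211 0.815 -1.749
vertex 0.765 1.206 -3.636
endloop
endfacet
facet normal -0.020 0.645 0.764
outer loop
vertex 0.74 1.986 -2.712
vertex -0.674 2.646 -3.306
vertex -0.211 0.815 -1.749
endloop
endfacet
facet normal -0.847 0.395 -0.356
outer loop
vertex -1.625 1.474 -2.344
vertex -0.674 2.646 -3.306
vertex -1.6 0.694 -3.268
endloop
endfacet
facet normal 0.021 -0.645 -0.764
outer loop
vertex -0.649 1.865 -4.231
vertex 0.765 1.206 -3.636
vertex -1.6 0.694 -3.268
endloop
endfacet
facet normal -0.847 0.395 -0.356
outer loop
vertex -1.6 0.694 -3.268
vertex -0.674 2.646 -3.306
vertex -0.649 1.865 -4.231
endloop
endfacet
facet normal 0.531 0.654 -0.538
outer loop
vertex -0.649 1.865 -4.231
vertex 0.74 1.986 -2.712
vertex 0.765 1.206 -3.636
endloop
endfacet
facet normal 0.531 0.654 -0.538
outer loop
vertex -0.674 2.646 -3.306
vertex 0.74 1.986 -2.712
vertex -0.649 1.865 -4.231
endloop
endfacet

endsolid


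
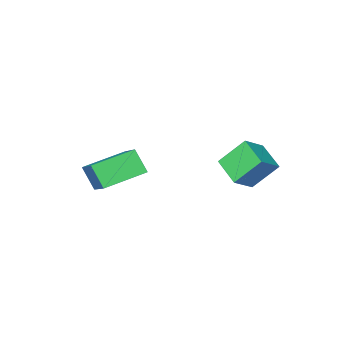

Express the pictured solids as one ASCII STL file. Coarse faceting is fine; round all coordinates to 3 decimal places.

solid 
facet normal -0.555 0.381 0.740
outer loop
vertex -0.987 0.979 -0.619
vertex -0.781 2.213 -1.1
vertex -1.952 0.878 -1.291
endloop
endfacet
facet normal -0.153 -0.921 0.359
outer loop
vertex -1.119 0.307 -2.4
vertex -0.987 0.979 -0.619
vertex -1.952 0.878 -1.291
endloop
endfacet
facet normal -0.555 0.381 0.740
outer loop
vertex -1.952 0.878 -1.291
vertex -0.781 2.213 -1.1
vertex -1.746 2.112 -1.772
endloop
endfacet
facet normal -0.817 -0.086 -0.570
outer loop
vertex -1.746 2.112 -1.772
vertex -1.119 0.307 -2.4
vertex -1.952 0.878 -1.291
endloop
endfacet
facet normal 0.817 0.086 0.570
outer loop
vertex -0.987 0.979 -0.619
vertex 0.052 1.642 -2.209
vertex -0.781 2.213 -1.1
endloop
endfacet
facet normal -0.153 -0.921 0.359
outer loop
vertex -0.154 0.408 -1.728
vertex -0.987 0.979 -0.619
vertex -1.119 0.307 -2.4
endloop
endfacet
facet normal 0.817 0.086 0.570
outer loop
vertex -0.154 0.408 -1.728
vertex 0.052 1.642 -2.209
vertex -0.987 0.979 -0.619
endloop
endfacet
facet normal 0.153 0.921 -0.359
outer loop
vertex -0.781 2.213 -1.1
vertex 0.052 1.642 -2.209
vertex -1.746 2.112 -1.772
endloop
endfacet
facet normal -0.817 -0.086 -0.570
outer loop
vertex -0.913 1.541 -2.881
vertex -1.119 0.307 -2.4
vertex -1.746 2.112 -1.772
endloop
endfacet
facet normal 0.153 0.921 -0.359
outer loop
vertex -1.746 2.112 -1.772
vertex 0.052 1.642 -2.209
vertex -0.913 1.541 -2.881
endloop
endfacet
facet normal 0.555 -0.381 -0.740
outer loop
vertex -0.913 1.541 -2.881
vertex -0.154 0.408 -1.728
vertex -1.119 0.307 -2.4
endloop
endfacet
facet normal 0.555 -0.381 -0.740
outer loop
vertex 0.052 1.642 -2.209
vertex -0.154 0.408 -1.728
vertex -0.913 1.541 -2.881
endloop
endfacet
facet normal -0.945 0.218 0.243
outer loop
vertex 2.658 -1.052 -0.75
vertex 2.58 -0.36 -1.677
vertex 2.0 -2.643 -1.881
endloop
endfacet
facet normal 0.068 -0.597 0.800
outer loop
vertex 3.72 -3.04 -2.323
vertex 2.658 -1.052 -0.75
vertex 2.0 -2.643 -1.881
endloop
endfacet
facet normal -0.945 0.218 0.242
outer loop
vertex 2.0 -2.643 -1.881
vertex 2.58 -0.36 -1.677
vertex 1.922 -1.951 -2.809
endloop
endfacet
facet normal -0.319 -0.772 -0.549
outer loop
vertex 1.922 -1.951 -2.809
vertex 3.72 -3.04 -2.323
vertex 2.0 -2.643 -1.881
endloop
endfacet
facet normal 0.319 0.772 0.549
outer loop
vertex 2.658 -1.052 -0.75
vertex 4.3 -0.757 -2.119
vertex 2.58 -0.36 -1.677
endloop
endfacet
facet normal 0.067 -0.597 0.800
outer loop
vertex 4.378 -1.449 -1.191
vertex 2.658 -1.052 -0.75
vertex 3.72 -3.04 -2.323
endloop
endfacet
facet normal 0.319 0.772 0.549
outer loop
vertex 4.378 -1.449 -1.191
vertex 4.3 -0.757 -2.119
vertex 2.658 -1.052 -0.75
endloop
endfacet
facet normal -0.068 0.597 -0.799
outer loop
vertex 2.58 -0.36 -1.677
vertex 4.3 -0.757 -2.119
vertex 1.922 -1.951 -2.809
endloop
endfacet
facet normal -0.319 -0.772 -0.550
outer loop
vertex 3.642 -2.348 -3.25
vertex 3.72 -3.04 -2.323
vertex 1.922 -1.951 -2.809
endloop
endfacet
facet normal -0.067 0.596 -0.800
outer loop
vertex 1.922 -1.951 -2.809
vertex 4.3 -0.757 -2.119
vertex 3.642 -2.348 -3.25
endloop
endfacet
facet normal 0.945 -0.218 -0.243
outer loop
vertex 3.642 -2.348 -3.25
vertex 4.378 -1.449 -1.191
vertex 3.72 -3.04 -2.323
endloop
endfacet
facet normal 0.945 -0.219 -0.242
outer loop
vertex 4.3 -0.757 -2.119
vertex 4.378 -1.449 -1.191
vertex 3.642 -2.348 -3.25
endloop
endfacet

endsolid


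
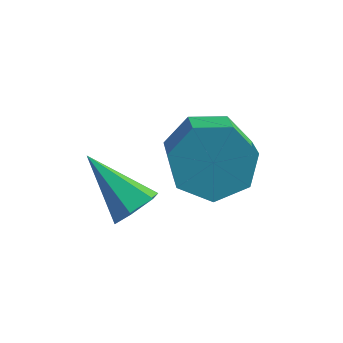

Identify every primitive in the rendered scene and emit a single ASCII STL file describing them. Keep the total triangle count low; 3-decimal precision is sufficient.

solid 
facet normal 0.763 -0.265 -0.590
outer loop
vertex 0.341 -0.484 -2.529
vertex -0.051 -0.485 -3.035
vertex 0.26 0.05 -2.873
endloop
endfacet
facet normal 0.378 0.541 0.751
outer loop
vertex 0.341 -0.484 -2.529
vertex 0.26 0.05 -2.873
vertex -1.409 -0.015 -1.985
endloop
endfacet
facet normal 0.763 -0.265 -0.590
outer loop
vertex 0.26 0.05 -2.873
vertex -0.051 -0.485 -3.035
vertex -0.132 0.049 -3.379
endloop
endfacet
facet normal -0.028 0.999 0.020
outer loop
vertex 0.26 0.05 -2.873
vertex -0.132 0.049 -3.379
vertex -1.409 -0.015 -1.985
endloop
endfacet
facet normal 0.763 -0.264 -0.590
outer loop
vertex -0.132 0.049 -3.379
vertex -0.051 -0.485 -3.035
vertex -0.443 -0.487 -3.541
endloop
endfacet
facet normal -0.634 0.536 -0.557
outer loop
vertex -0.132 0.049 -3.379
vertex -0.443 -0.487 -3.541
vertex -1.409 -0.015 -1.985
endloop
endfacet
facet normal 0.763 -0.264 -0.590
outer loop
vertex -0.443 -0.487 -3.541
vertex -0.051 -0.485 -3.035
vertex -0.362 -1.02 -3.198
endloop
endfacet
facet normal -0.832 -0.384 -0.400
outer loop
vertex -0.443 -0.487 -3.541
vertex -0.362 -1.02 -3.198
vertex -1.409 -0.015 -1.985
endloop
endfacet
facet normal 0.763 -0.264 -0.590
outer loop
vertex -0.362 -1.02 -3.198
vertex -0.051 -0.485 -3.035
vertex 0.03 -1.019 -2.692
endloop
endfacet
facet normal -0.425 -0.842 0.331
outer loop
vertex -0.362 -1.02 -3.198
vertex 0.03 -1.019 -2.692
vertex -1.409 -0.015 -1.985
endloop
endfacet
facet normal 0.763 -0.264 -0.590
outer loop
vertex 0.03 -1.019 -2.692
vertex -0.051 -0.485 -3.035
vertex 0.341 -0.484 -2.529
endloop
endfacet
facet normal 0.180 -0.381 0.907
outer loop
vertex 0.03 -1.019 -2.692
vertex 0.341 -0.484 -2.529
vertex -1.409 -0.015 -1.985
endloop
endfacet
facet normal -0.340 0.766 -0.546
outer loop
vertex 1.619 2.619 -2.874
vertex 0.72 2.102 -3.04
vertex 0.96 2.764 -2.261
endloop
endfacet
facet normal 0.602 0.623 0.500
outer loop
vertex 1.619 2.619 -2.874
vertex 0.96 2.764 -2.261
vertex 2.179 1.355 -1.973
endloop
endfacet
facet normal 0.602 0.623 0.500
outer loop
vertex 2.179 1.355 -1.973
vertex 0.96 2.764 -2.261
vertex 1.52 1.5 -1.361
endloop
endfacet
facet normal 0.339 -0.766 0.546
outer loop
vertex 2.179 1.355 -1.973
vertex 1.52 1.5 -1.361
vertex 1.28 0.838 -2.14
endloop
endfacet
facet normal -0.340 0.766 -0.546
outer loop
vertex 0.96 2.764 -2.261
vertex 0.72 2.102 -3.04
vertex 0.121 2.41 -2.235
endloop
endfacet
facet normal -0.190 0.512 0.838
outer loop
vertex 0.96 2.764 -2.261
vertex 0.121 2.41 -2.235
vertex 1.52 1.5 -1.361
endloop
endfacet
facet normal -0.189 0.513 0.837
outer loop
vertex 1.52 1.5 -1.361
vertex 0.121 2.41 -2.235
vertex 0.681 1.146 -1.334
endloop
endfacet
facet normal 0.341 -0.766 0.546
outer loop
vertex 1.52 1.5 -1.361
vertex 0.681 1.146 -1.334
vertex 1.28 0.838 -2.14
endloop
endfacet
facet normal -0.339 0.766 -0.546
outer loop
vertex 0.121 2.41 -2.235
vertex 0.72 2.102 -3.04
vertex -0.268 1.825 -2.815
endloop
endfacet
facet normal -0.838 0.017 0.545
outer loop
vertex 0.121 2.41 -2.235
vertex -0.268 1.825 -2.815
vertex 0.681 1.146 -1.334
endloop
endfacet
facet normal -0.839 0.015 0.544
outer loop
vertex 0.681 1.146 -1.334
vertex -0.268 1.825 -2.815
vertex 0.293 0.561 -1.915
endloop
endfacet
facet normal 0.339 -0.767 0.545
outer loop
vertex 0.681 1.146 -1.334
vertex 0.293 0.561 -1.915
vertex 1.28 0.838 -2.14
endloop
endfacet
facet normal -0.339 0.766 -0.546
outer loop
vertex -0.268 1.825 -2.815
vertex 0.72 2.102 -3.04
vertex 0.088 1.448 -3.565
endloop
endfacet
facet normal -0.856 -0.493 -0.159
outer loop
vertex -0.268 1.825 -2.815
vertex 0.088 1.448 -3.565
vertex 0.293 0.561 -1.915
endloop
endfacet
facet normal -0.856 -0.492 -0.158
outer loop
vertex 0.293 0.561 -1.915
vertex 0.088 1.448 -3.565
vertex 0.648 0.184 -2.664
endloop
endfacet
facet normal 0.339 -0.766 0.546
outer loop
vertex 0.293 0.561 -1.915
vertex 0.648 0.184 -2.664
vertex 1.28 0.838 -2.14
endloop
endfacet
facet normal -0.340 0.766 -0.545
outer loop
vertex 0.088 1.448 -3.565
vertex 0.72 2.102 -3.04
vertex 0.919 1.564 -3.92
endloop
endfacet
facet normal -0.229 -0.630 -0.742
outer loop
vertex 0.088 1.448 -3.565
vertex 0.919 1.564 -3.92
vertex 0.648 0.184 -2.664
endloop
endfacet
facet normal -0.229 -0.630 -0.742
outer loop
vertex 0.648 0.184 -2.664
vertex 0.919 1.564 -3.92
vertex 1.479 0.3 -3.019
endloop
endfacet
facet normal 0.340 -0.766 0.546
outer loop
vertex 0.648 0.184 -2.664
vertex 1.479 0.3 -3.019
vertex 1.28 0.838 -2.14
endloop
endfacet
facet normal -0.340 0.766 -0.545
outer loop
vertex 0.919 1.564 -3.92
vertex 0.72 2.102 -3.04
vertex 1.6 2.085 -3.612
endloop
endfacet
facet normal 0.571 -0.293 -0.767
outer loop
vertex 0.919 1.564 -3.92
vertex 1.6 2.085 -3.612
vertex 1.479 0.3 -3.019
endloop
endfacet
facet normal 0.571 -0.293 -0.767
outer loop
vertex 1.479 0.3 -3.019
vertex 1.6 2.085 -3.612
vertex 2.161 0.821 -2.711
endloop
endfacet
facet normal 0.339 -0.766 0.546
outer loop
vertex 1.479 0.3 -3.019
vertex 2.161 0.821 -2.711
vertex 1.28 0.838 -2.14
endloop
endfacet
facet normal -0.340 0.766 -0.546
outer loop
vertex 1.6 2.085 -3.612
vertex 0.72 2.102 -3.04
vertex 1.619 2.619 -2.874
endloop
endfacet
facet normal 0.940 0.264 -0.215
outer loop
vertex 1.6 2.085 -3.612
vertex 1.619 2.619 -2.874
vertex 2.161 0.821 -2.711
endloop
endfacet
facet normal 0.940 0.264 -0.214
outer loop
vertex 2.161 0.821 -2.711
vertex 1.619 2.619 -2.874
vertex 2.179 1.355 -1.973
endloop
endfacet
facet normal 0.339 -0.766 0.546
outer loop
vertex 2.161 0.821 -2.711
vertex 2.179 1.355 -1.973
vertex 1.28 0.838 -2.14
endloop
endfacet

endsolid


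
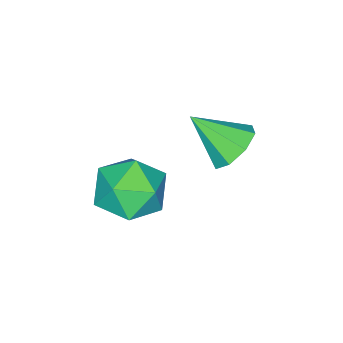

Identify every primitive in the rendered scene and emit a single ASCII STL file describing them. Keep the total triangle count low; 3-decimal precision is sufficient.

solid 
facet normal -0.806 -0.069 0.588
outer loop
vertex -0.036 -1.246 -1.587
vertex 0.054 -2.336 -1.591
vertex 0.565 -1.749 -0.823
endloop
endfacet
facet normal -0.452 0.539 0.711
outer loop
vertex -0.036 -1.246 -1.587
vertex 0.565 -1.749 -0.823
vertex 0.93 -0.829 -1.289
endloop
endfacet
facet normal -0.420 0.903 0.097
outer loop
vertex -0.036 -1.246 -1.587
vertex 0.93 -0.829 -1.289
vertex 0.645 -0.848 -2.344
endloop
endfacet
facet normal -0.753 0.519 -0.404
outer loop
vertex -0.036 -1.246 -1.587
vertex 0.645 -0.848 -2.344
vertex 0.103 -1.779 -2.531
endloop
endfacet
facet normal -0.992 -0.082 -0.100
outer loop
vertex -0.036 -1.246 -1.587
vertex 0.103 -1.779 -2.531
vertex 0.054 -2.336 -1.591
endloop
endfacet
facet normal 0.214 0.372 0.903
outer loop
vertex 0.93 -0.829 -1.289
vertex 0.565 -1.749 -0.823
vertex 1.617 -1.661 -1.109
endloop
endfacet
facet normal -0.357 -0.612 0.706
outer loop
vertex 0.565 -1.749 -0.823
vertex 0.054 -2.336 -1.591
vertex 1.075 -2.592 -1.296
endloop
endfacet
facet normal -0.658 -0.632 -0.409
outer loop
vertex 0.054 -2.336 -1.591
vertex 0.103 -1.779 -2.531
vertex 0.79 -2.611 -2.351
endloop
endfacet
facet normal -0.273 0.340 -0.900
outer loop
vertex 0.103 -1.779 -2.531
vertex 0.645 -0.848 -2.344
vertex 1.155 -1.691 -2.817
endloop
endfacet
facet normal 0.266 0.960 -0.089
outer loop
vertex 0.645 -0.848 -2.344
vertex 0.93 -0.829 -1.289
vertex 1.666 -1.104 -2.049
endloop
endfacet
facet normal 0.753 -0.519 0.404
outer loop
vertex 1.756 -2.194 -2.053
vertex 1.617 -1.661 -1.109
vertex 1.075 -2.592 -1.296
endloop
endfacet
facet normal 0.420 -0.903 -0.097
outer loop
vertex 1.756 -2.194 -2.053
vertex 1.075 -2.592 -1.296
vertex 0.79 -2.611 -2.351
endloop
endfacet
facet normal 0.452 -0.539 -0.711
outer loop
vertex 1.756 -2.194 -2.053
vertex 0.79 -2.611 -2.351
vertex 1.155 -1.691 -2.817
endloop
endfacet
facet normal 0.806 0.069 -0.588
outer loop
vertex 1.756 -2.194 -2.053
vertex 1.155 -1.691 -2.817
vertex 1.666 -1.104 -2.049
endloop
endfacet
facet normal 0.992 0.082 0.100
outer loop
vertex 1.756 -2.194 -2.053
vertex 1.666 -1.104 -2.049
vertex 1.617 -1.661 -1.109
endloop
endfacet
facet normal 0.273 -0.340 0.900
outer loop
vertex 1.075 -2.592 -1.296
vertex 1.617 -1.661 -1.109
vertex 0.565 -1.749 -0.823
endloop
endfacet
facet normal -0.266 -0.960 0.089
outer loop
vertex 0.79 -2.611 -2.351
vertex 1.075 -2.592 -1.296
vertex 0.054 -2.336 -1.591
endloop
endfacet
facet normal -0.214 -0.372 -0.903
outer loop
vertex 1.155 -1.691 -2.817
vertex 0.79 -2.611 -2.351
vertex 0.103 -1.779 -2.531
endloop
endfacet
facet normal 0.357 0.612 -0.706
outer loop
vertex 1.666 -1.104 -2.049
vertex 1.155 -1.691 -2.817
vertex 0.645 -0.848 -2.344
endloop
endfacet
facet normal 0.658 0.632 0.409
outer loop
vertex 1.617 -1.661 -1.109
vertex 1.666 -1.104 -2.049
vertex 0.93 -0.829 -1.289
endloop
endfacet
facet normal -0.284 0.713 -0.641
outer loop
vertex -1.541 -0.856 -2.061
vertex -1.863 -0.42 -1.433
vertex -1.121 -0.456 -1.802
endloop
endfacet
facet normal 0.749 -0.589 -0.304
outer loop
vertex -1.541 -0.856 -2.061
vertex -1.121 -0.456 -1.802
vertex -1.417 -1.54 -0.427
endloop
endfacet
facet normal -0.284 0.713 -0.641
outer loop
vertex -1.121 -0.456 -1.802
vertex -1.863 -0.42 -1.433
vertex -1.136 -0.035 -1.327
endloop
endfacet
facet normal 0.986 -0.108 0.127
outer loop
vertex -1.121 -0.456 -1.802
vertex -1.136 -0.035 -1.327
vertex -1.417 -1.54 -0.427
endloop
endfacet
facet normal -0.284 0.713 -0.641
outer loop
vertex -1.136 -0.035 -1.327
vertex -1.863 -0.42 -1.433
vertex -1.577 0.161 -0.913
endloop
endfacet
facet normal 0.720 0.253 0.647
outer loop
vertex -1.136 -0.035 -1.327
vertex -1.577 0.161 -0.913
vertex -1.417 -1.54 -0.427
endloop
endfacet
facet normal -0.285 0.713 -0.640
outer loop
vertex -1.577 0.161 -0.913
vertex -1.863 -0.42 -1.433
vertex -2.185 0.016 -0.804
endloop
endfacet
facet normal 0.104 0.282 0.954
outer loop
vertex -1.577 0.161 -0.913
vertex -2.185 0.016 -0.804
vertex -1.417 -1.54 -0.427
endloop
endfacet
facet normal -0.285 0.713 -0.640
outer loop
vertex -2.185 0.016 -0.804
vertex -1.863 -0.42 -1.433
vertex -2.605 -0.384 -1.063
endloop
endfacet
facet normal -0.499 -0.037 0.866
outer loop
vertex -2.185 0.016 -0.804
vertex -2.605 -0.384 -1.063
vertex -1.417 -1.54 -0.427
endloop
endfacet
facet normal -0.284 0.714 -0.640
outer loop
vertex -2.605 -0.384 -1.063
vertex -1.863 -0.42 -1.433
vertex -2.591 -0.805 -1.539
endloop
endfacet
facet normal -0.737 -0.517 0.436
outer loop
vertex -2.605 -0.384 -1.063
vertex -2.591 -0.805 -1.539
vertex -1.417 -1.54 -0.427
endloop
endfacet
facet normal -0.284 0.713 -0.641
outer loop
vertex -2.591 -0.805 -1.539
vertex -1.863 -0.42 -1.433
vertex -2.15 -1.001 -1.952
endloop
endfacet
facet normal -0.470 -0.879 -0.085
outer loop
vertex -2.591 -0.805 -1.539
vertex -2.15 -1.001 -1.952
vertex -1.417 -1.54 -0.427
endloop
endfacet
facet normal -0.284 0.713 -0.641
outer loop
vertex -2.15 -1.001 -1.952
vertex -1.863 -0.42 -1.433
vertex -1.541 -0.856 -2.061
endloop
endfacet
facet normal 0.146 -0.909 -0.391
outer loop
vertex -2.15 -1.001 -1.952
vertex -1.541 -0.856 -2.061
vertex -1.417 -1.54 -0.427
endloop
endfacet

endsolid


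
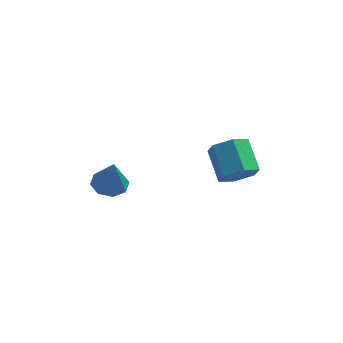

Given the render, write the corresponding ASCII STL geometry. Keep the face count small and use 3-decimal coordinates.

solid 
facet normal 0.286 -0.800 -0.528
outer loop
vertex 2.184 -0.643 0.663
vertex 1.609 -1.094 1.035
vertex 1.432 -0.698 0.339
endloop
endfacet
facet normal 0.280 0.596 -0.752
outer loop
vertex 2.184 -0.643 0.663
vertex 1.432 -0.698 0.339
vertex 1.766 0.525 1.433
endloop
endfacet
facet normal 0.281 0.596 -0.752
outer loop
vertex 1.766 0.525 1.433
vertex 1.432 -0.698 0.339
vertex 1.015 0.47 1.109
endloop
endfacet
facet normal -0.286 0.800 0.527
outer loop
vertex 1.766 0.525 1.433
vertex 1.015 0.47 1.109
vertex 1.191 0.074 1.805
endloop
endfacet
facet normal 0.286 -0.800 -0.528
outer loop
vertex 1.432 -0.698 0.339
vertex 1.609 -1.094 1.035
vertex 0.857 -1.149 0.711
endloop
endfacet
facet normal -0.653 0.240 -0.718
outer loop
vertex 1.432 -0.698 0.339
vertex 0.857 -1.149 0.711
vertex 1.015 0.47 1.109
endloop
endfacet
facet normal -0.653 0.240 -0.718
outer loop
vertex 1.015 0.47 1.109
vertex 0.857 -1.149 0.711
vertex 0.44 0.019 1.481
endloop
endfacet
facet normal -0.286 0.800 0.527
outer loop
vertex 1.015 0.47 1.109
vertex 0.44 0.019 1.481
vertex 1.191 0.074 1.805
endloop
endfacet
facet normal 0.286 -0.800 -0.528
outer loop
vertex 0.857 -1.149 0.711
vertex 1.609 -1.094 1.035
vertex 1.034 -1.545 1.407
endloop
endfacet
facet normal -0.934 -0.356 0.035
outer loop
vertex 0.857 -1.149 0.711
vertex 1.034 -1.545 1.407
vertex 0.44 0.019 1.481
endloop
endfacet
facet normal -0.934 -0.356 0.033
outer loop
vertex 0.44 0.019 1.481
vertex 1.034 -1.545 1.407
vertex 0.616 -0.377 2.177
endloop
endfacet
facet normal -0.286 0.800 0.527
outer loop
vertex 0.44 0.019 1.481
vertex 0.616 -0.377 2.177
vertex 1.191 0.074 1.805
endloop
endfacet
facet normal 0.286 -0.800 -0.527
outer loop
vertex 1.034 -1.545 1.407
vertex 1.609 -1.094 1.035
vertex 1.785 -1.49 1.731
endloop
endfacet
facet normal -0.281 -0.596 0.752
outer loop
vertex 1.034 -1.545 1.407
vertex 1.785 -1.49 1.731
vertex 0.616 -0.377 2.177
endloop
endfacet
facet normal -0.281 -0.596 0.752
outer loop
vertex 0.616 -0.377 2.177
vertex 1.785 -1.49 1.731
vertex 1.368 -0.322 2.501
endloop
endfacet
facet normal -0.286 0.800 0.528
outer loop
vertex 0.616 -0.377 2.177
vertex 1.368 -0.322 2.501
vertex 1.191 0.074 1.805
endloop
endfacet
facet normal 0.286 -0.800 -0.527
outer loop
vertex 1.785 -1.49 1.731
vertex 1.609 -1.094 1.035
vertex 2.36 -1.039 1.359
endloop
endfacet
facet normal 0.653 -0.240 0.718
outer loop
vertex 1.785 -1.49 1.731
vertex 2.36 -1.039 1.359
vertex 1.368 -0.322 2.501
endloop
endfacet
facet normal 0.653 -0.240 0.718
outer loop
vertex 1.368 -0.322 2.501
vertex 2.36 -1.039 1.359
vertex 1.943 0.129 2.129
endloop
endfacet
facet normal -0.286 0.800 0.528
outer loop
vertex 1.368 -0.322 2.501
vertex 1.943 0.129 2.129
vertex 1.191 0.074 1.805
endloop
endfacet
facet normal 0.286 -0.800 -0.527
outer loop
vertex 2.36 -1.039 1.359
vertex 1.609 -1.094 1.035
vertex 2.184 -0.643 0.663
endloop
endfacet
facet normal 0.934 0.356 -0.034
outer loop
vertex 2.36 -1.039 1.359
vertex 2.184 -0.643 0.663
vertex 1.943 0.129 2.129
endloop
endfacet
facet normal 0.934 0.357 -0.034
outer loop
vertex 1.943 0.129 2.129
vertex 2.184 -0.643 0.663
vertex 1.766 0.525 1.433
endloop
endfacet
facet normal -0.286 0.800 0.528
outer loop
vertex 1.943 0.129 2.129
vertex 1.766 0.525 1.433
vertex 1.191 0.074 1.805
endloop
endfacet
facet normal -0.133 0.182 -0.974
outer loop
vertex -2.391 -2.278 1.677
vertex -3.09 -2.435 1.743
vertex -2.696 -1.836 1.801
endloop
endfacet
facet normal 0.797 0.432 0.421
outer loop
vertex -2.391 -2.278 1.677
vertex -2.696 -1.836 1.801
vertex -2.91 -2.685 3.077
endloop
endfacet
facet normal -0.133 0.182 -0.974
outer loop
vertex -2.696 -1.836 1.801
vertex -3.09 -2.435 1.743
vertex -3.232 -1.745 1.891
endloop
endfacet
facet normal 0.229 0.792 0.566
outer loop
vertex -2.696 -1.836 1.801
vertex -3.232 -1.745 1.891
vertex -2.91 -2.685 3.077
endloop
endfacet
facet normal -0.132 0.182 -0.974
outer loop
vertex -3.232 -1.745 1.891
vertex -3.09 -2.435 1.743
vertex -3.685 -2.058 1.894
endloop
endfacet
facet normal -0.439 0.642 0.628
outer loop
vertex -3.232 -1.745 1.891
vertex -3.685 -2.058 1.894
vertex -2.91 -2.685 3.077
endloop
endfacet
facet normal -0.132 0.182 -0.974
outer loop
vertex -3.685 -2.058 1.894
vertex -3.09 -2.435 1.743
vertex -3.79 -2.593 1.808
endloop
endfacet
facet normal -0.817 0.069 0.572
outer loop
vertex -3.685 -2.058 1.894
vertex -3.79 -2.593 1.808
vertex -2.91 -2.685 3.077
endloop
endfacet
facet normal -0.132 0.182 -0.974
outer loop
vertex -3.79 -2.593 1.808
vertex -3.09 -2.435 1.743
vertex -3.485 -3.035 1.684
endloop
endfacet
facet normal -0.682 -0.591 0.430
outer loop
vertex -3.79 -2.593 1.808
vertex -3.485 -3.035 1.684
vertex -2.91 -2.685 3.077
endloop
endfacet
facet normal -0.132 0.183 -0.974
outer loop
vertex -3.485 -3.035 1.684
vertex -3.09 -2.435 1.743
vertex -2.949 -3.126 1.594
endloop
endfacet
facet normal -0.114 -0.952 0.286
outer loop
vertex -3.485 -3.035 1.684
vertex -2.949 -3.126 1.594
vertex -2.91 -2.685 3.077
endloop
endfacet
facet normal -0.131 0.183 -0.974
outer loop
vertex -2.949 -3.126 1.594
vertex -3.09 -2.435 1.743
vertex -2.496 -2.812 1.592
endloop
endfacet
facet normal 0.556 -0.801 0.223
outer loop
vertex -2.949 -3.126 1.594
vertex -2.496 -2.812 1.592
vertex -2.91 -2.685 3.077
endloop
endfacet
facet normal -0.133 0.181 -0.974
outer loop
vertex -2.496 -2.812 1.592
vertex -3.09 -2.435 1.743
vertex -2.391 -2.278 1.677
endloop
endfacet
facet normal 0.933 -0.228 0.280
outer loop
vertex -2.496 -2.812 1.592
vertex -2.391 -2.278 1.677
vertex -2.91 -2.685 3.077
endloop
endfacet

endsolid


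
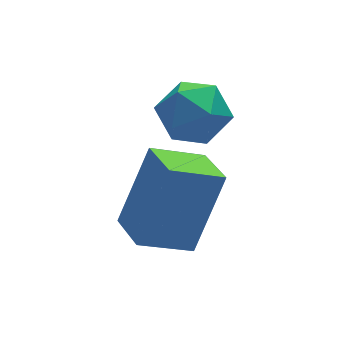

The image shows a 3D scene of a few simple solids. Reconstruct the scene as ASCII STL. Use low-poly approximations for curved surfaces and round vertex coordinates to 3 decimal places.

solid 
facet normal -0.975 -0.043 -0.216
outer loop
vertex -0.489 -0.18 -0.129
vertex -0.648 -0.543 0.66
vertex -0.666 0.335 0.566
endloop
endfacet
facet normal -0.666 0.508 -0.546
outer loop
vertex -0.489 -0.18 -0.129
vertex -0.666 0.335 0.566
vertex -0.028 0.562 -0.001
endloop
endfacet
facet normal -0.142 0.253 -0.957
outer loop
vertex -0.489 -0.18 -0.129
vertex -0.028 0.562 -0.001
vertex 0.385 -0.175 -0.257
endloop
endfacet
facet normal -0.126 -0.457 -0.881
outer loop
vertex -0.489 -0.18 -0.129
vertex 0.385 -0.175 -0.257
vertex 0.002 -0.858 0.152
endloop
endfacet
facet normal -0.641 -0.640 -0.424
outer loop
vertex -0.489 -0.18 -0.129
vertex 0.002 -0.858 0.152
vertex -0.648 -0.543 0.66
endloop
endfacet
facet normal -0.373 0.927 -0.048
outer loop
vertex -0.028 0.562 -0.001
vertex -0.666 0.335 0.566
vertex 0.098 0.658 0.868
endloop
endfacet
facet normal -0.874 0.034 0.485
outer loop
vertex -0.666 0.335 0.566
vertex -0.648 -0.543 0.66
vertex -0.285 -0.025 1.277
endloop
endfacet
facet normal -0.333 -0.931 0.151
outer loop
vertex -0.648 -0.543 0.66
vertex 0.002 -0.858 0.152
vertex 0.128 -0.762 1.021
endloop
endfacet
facet normal 0.501 -0.634 -0.589
outer loop
vertex 0.002 -0.858 0.152
vertex 0.385 -0.175 -0.257
vertex 0.766 -0.535 0.454
endloop
endfacet
facet normal 0.477 0.515 -0.713
outer loop
vertex 0.385 -0.175 -0.257
vertex -0.028 0.562 -0.001
vertex 0.748 0.343 0.36
endloop
endfacet
facet normal 0.126 0.457 0.881
outer loop
vertex 0.589 -0.02 1.149
vertex 0.098 0.658 0.868
vertex -0.285 -0.025 1.277
endloop
endfacet
facet normal 0.142 -0.253 0.957
outer loop
vertex 0.589 -0.02 1.149
vertex -0.285 -0.025 1.277
vertex 0.128 -0.762 1.021
endloop
endfacet
facet normal 0.666 -0.508 0.546
outer loop
vertex 0.589 -0.02 1.149
vertex 0.128 -0.762 1.021
vertex 0.766 -0.535 0.454
endloop
endfacet
facet normal 0.975 0.043 0.216
outer loop
vertex 0.589 -0.02 1.149
vertex 0.766 -0.535 0.454
vertex 0.748 0.343 0.36
endloop
endfacet
facet normal 0.641 0.640 0.424
outer loop
vertex 0.589 -0.02 1.149
vertex 0.748 0.343 0.36
vertex 0.098 0.658 0.868
endloop
endfacet
facet normal -0.501 0.634 0.589
outer loop
vertex -0.285 -0.025 1.277
vertex 0.098 0.658 0.868
vertex -0.666 0.335 0.566
endloop
endfacet
facet normal -0.477 -0.515 0.713
outer loop
vertex 0.128 -0.762 1.021
vertex -0.285 -0.025 1.277
vertex -0.648 -0.543 0.66
endloop
endfacet
facet normal 0.373 -0.927 0.048
outer loop
vertex 0.766 -0.535 0.454
vertex 0.128 -0.762 1.021
vertex 0.002 -0.858 0.152
endloop
endfacet
facet normal 0.874 -0.034 -0.485
outer loop
vertex 0.748 0.343 0.36
vertex 0.766 -0.535 0.454
vertex 0.385 -0.175 -0.257
endloop
endfacet
facet normal 0.333 0.931 -0.151
outer loop
vertex 0.098 0.658 0.868
vertex 0.748 0.343 0.36
vertex -0.028 0.562 -0.001
endloop
endfacet
facet normal -0.458 -0.226 -0.860
outer loop
vertex -2.078 -2.017 -1.312
vertex -2.045 -0.919 -1.618
vertex -0.896 -2.213 -1.891
endloop
endfacet
facet normal -0.029 -0.963 0.267
outer loop
vertex 0.025 -1.761 -0.162
vertex -2.078 -2.017 -1.312
vertex -0.896 -2.213 -1.891
endloop
endfacet
facet normal -0.458 -0.225 -0.860
outer loop
vertex -0.896 -2.213 -1.891
vertex -2.045 -0.919 -1.618
vertex -0.863 -1.116 -2.196
endloop
endfacet
facet normal 0.888 -0.148 -0.435
outer loop
vertex -0.863 -1.116 -2.196
vertex 0.025 -1.761 -0.162
vertex -0.896 -2.213 -1.891
endloop
endfacet
facet normal -0.888 0.148 0.435
outer loop
vertex -2.078 -2.017 -1.312
vertex -1.124 -0.467 0.111
vertex -2.045 -0.919 -1.618
endloop
endfacet
facet normal -0.029 -0.963 0.268
outer loop
vertex -1.157 -1.564 0.416
vertex -2.078 -2.017 -1.312
vertex 0.025 -1.761 -0.162
endloop
endfacet
facet normal -0.888 0.148 0.435
outer loop
vertex -1.157 -1.564 0.416
vertex -1.124 -0.467 0.111
vertex -2.078 -2.017 -1.312
endloop
endfacet
facet normal 0.030 0.963 -0.268
outer loop
vertex -2.045 -0.919 -1.618
vertex -1.124 -0.467 0.111
vertex -0.863 -1.116 -2.196
endloop
endfacet
facet normal 0.888 -0.148 -0.435
outer loop
vertex 0.058 -0.663 -0.468
vertex 0.025 -1.761 -0.162
vertex -0.863 -1.116 -2.196
endloop
endfacet
facet normal 0.029 0.963 -0.268
outer loop
vertex -0.863 -1.116 -2.196
vertex -1.124 -0.467 0.111
vertex 0.058 -0.663 -0.468
endloop
endfacet
facet normal 0.458 0.226 0.860
outer loop
vertex 0.058 -0.663 -0.468
vertex -1.157 -1.564 0.416
vertex 0.025 -1.761 -0.162
endloop
endfacet
facet normal 0.458 0.225 0.860
outer loop
vertex -1.124 -0.467 0.111
vertex -1.157 -1.564 0.416
vertex 0.058 -0.663 -0.468
endloop
endfacet

endsolid


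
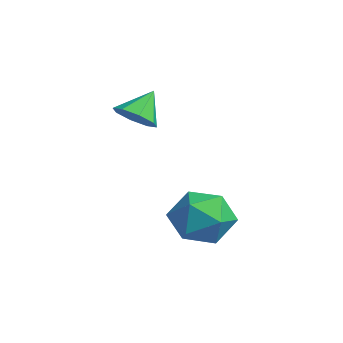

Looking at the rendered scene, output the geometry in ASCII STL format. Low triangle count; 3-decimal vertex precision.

solid 
facet normal -0.903 0.193 0.384
outer loop
vertex 1.715 1.264 -2.361
vertex 1.285 0.268 -2.871
vertex 1.746 0.224 -1.765
endloop
endfacet
facet normal -0.387 0.450 0.805
outer loop
vertex 1.715 1.264 -2.361
vertex 1.746 0.224 -1.765
vertex 2.687 0.965 -1.727
endloop
endfacet
facet normal 0.004 0.907 0.422
outer loop
vertex 1.715 1.264 -2.361
vertex 2.687 0.965 -1.727
vertex 2.808 1.467 -2.808
endloop
endfacet
facet normal -0.271 0.933 -0.238
outer loop
vertex 1.715 1.264 -2.361
vertex 2.808 1.467 -2.808
vertex 1.942 1.035 -3.516
endloop
endfacet
facet normal -0.831 0.492 -0.261
outer loop
vertex 1.715 1.264 -2.361
vertex 1.942 1.035 -3.516
vertex 1.285 0.268 -2.871
endloop
endfacet
facet normal 0.034 -0.094 0.995
outer loop
vertex 2.687 0.965 -1.727
vertex 1.746 0.224 -1.765
vertex 2.858 -0.215 -1.844
endloop
endfacet
facet normal -0.801 -0.510 0.314
outer loop
vertex 1.746 0.224 -1.765
vertex 1.285 0.268 -2.871
vertex 1.992 -0.647 -2.552
endloop
endfacet
facet normal -0.684 -0.027 -0.729
outer loop
vertex 1.285 0.268 -2.871
vertex 1.942 1.035 -3.516
vertex 2.113 -0.145 -3.633
endloop
endfacet
facet normal 0.222 0.687 -0.691
outer loop
vertex 1.942 1.035 -3.516
vertex 2.808 1.467 -2.808
vertex 3.054 0.596 -3.595
endloop
endfacet
facet normal 0.666 0.645 0.374
outer loop
vertex 2.808 1.467 -2.808
vertex 2.687 0.965 -1.727
vertex 3.515 0.552 -2.489
endloop
endfacet
facet normal 0.271 -0.933 0.238
outer loop
vertex 3.085 -0.444 -2.999
vertex 2.858 -0.215 -1.844
vertex 1.992 -0.647 -2.552
endloop
endfacet
facet normal -0.004 -0.907 -0.422
outer loop
vertex 3.085 -0.444 -2.999
vertex 1.992 -0.647 -2.552
vertex 2.113 -0.145 -3.633
endloop
endfacet
facet normal 0.387 -0.450 -0.805
outer loop
vertex 3.085 -0.444 -2.999
vertex 2.113 -0.145 -3.633
vertex 3.054 0.596 -3.595
endloop
endfacet
facet normal 0.903 -0.193 -0.384
outer loop
vertex 3.085 -0.444 -2.999
vertex 3.054 0.596 -3.595
vertex 3.515 0.552 -2.489
endloop
endfacet
facet normal 0.831 -0.492 0.261
outer loop
vertex 3.085 -0.444 -2.999
vertex 3.515 0.552 -2.489
vertex 2.858 -0.215 -1.844
endloop
endfacet
facet normal -0.222 -0.687 0.691
outer loop
vertex 1.992 -0.647 -2.552
vertex 2.858 -0.215 -1.844
vertex 1.746 0.224 -1.765
endloop
endfacet
facet normal -0.666 -0.645 -0.374
outer loop
vertex 2.113 -0.145 -3.633
vertex 1.992 -0.647 -2.552
vertex 1.285 0.268 -2.871
endloop
endfacet
facet normal -0.034 0.094 -0.995
outer loop
vertex 3.054 0.596 -3.595
vertex 2.113 -0.145 -3.633
vertex 1.942 1.035 -3.516
endloop
endfacet
facet normal 0.801 0.510 -0.314
outer loop
vertex 3.515 0.552 -2.489
vertex 3.054 0.596 -3.595
vertex 2.808 1.467 -2.808
endloop
endfacet
facet normal 0.684 0.027 0.729
outer loop
vertex 2.858 -0.215 -1.844
vertex 3.515 0.552 -2.489
vertex 2.687 0.965 -1.727
endloop
endfacet
facet normal 0.244 -0.610 -0.754
outer loop
vertex -0.147 -0.681 1.078
vertex -0.887 -0.545 0.729
vertex -0.141 -0.186 0.68
endloop
endfacet
facet normal 0.718 0.431 0.547
outer loop
vertex -0.147 -0.681 1.078
vertex -0.141 -0.186 0.68
vertex -1.213 0.265 1.731
endloop
endfacet
facet normal 0.244 -0.610 -0.754
outer loop
vertex -0.141 -0.186 0.68
vertex -0.887 -0.545 0.729
vertex -0.572 0.099 0.31
endloop
endfacet
facet normal 0.478 0.871 0.114
outer loop
vertex -0.141 -0.186 0.68
vertex -0.572 0.099 0.31
vertex -1.213 0.265 1.731
endloop
endfacet
facet normal 0.244 -0.610 -0.754
outer loop
vertex -0.572 0.099 0.31
vertex -0.887 -0.545 0.729
vertex -1.188 0.006 0.186
endloop
endfacet
facet normal -0.114 0.979 -0.166
outer loop
vertex -0.572 0.099 0.31
vertex -1.188 0.006 0.186
vertex -1.213 0.265 1.731
endloop
endfacet
facet normal 0.245 -0.609 -0.754
outer loop
vertex -1.188 0.006 0.186
vertex -0.887 -0.545 0.729
vertex -1.628 -0.41 0.379
endloop
endfacet
facet normal -0.710 0.692 -0.128
outer loop
vertex -1.188 0.006 0.186
vertex -1.628 -0.41 0.379
vertex -1.213 0.265 1.731
endloop
endfacet
facet normal 0.245 -0.609 -0.754
outer loop
vertex -1.628 -0.41 0.379
vertex -0.887 -0.545 0.729
vertex -1.634 -0.905 0.777
endloop
endfacet
facet normal -0.962 0.178 0.207
outer loop
vertex -1.628 -0.41 0.379
vertex -1.634 -0.905 0.777
vertex -1.213 0.265 1.731
endloop
endfacet
facet normal 0.245 -0.610 -0.754
outer loop
vertex -1.634 -0.905 0.777
vertex -0.887 -0.545 0.729
vertex -1.203 -1.189 1.147
endloop
endfacet
facet normal -0.722 -0.262 0.640
outer loop
vertex -1.634 -0.905 0.777
vertex -1.203 -1.189 1.147
vertex -1.213 0.265 1.731
endloop
endfacet
facet normal 0.245 -0.610 -0.754
outer loop
vertex -1.203 -1.189 1.147
vertex -0.887 -0.545 0.729
vertex -0.587 -1.096 1.272
endloop
endfacet
facet normal -0.131 -0.370 0.920
outer loop
vertex -1.203 -1.189 1.147
vertex -0.587 -1.096 1.272
vertex -1.213 0.265 1.731
endloop
endfacet
facet normal 0.243 -0.610 -0.754
outer loop
vertex -0.587 -1.096 1.272
vertex -0.887 -0.545 0.729
vertex -0.147 -0.681 1.078
endloop
endfacet
facet normal 0.466 -0.083 0.881
outer loop
vertex -0.587 -1.096 1.272
vertex -0.147 -0.681 1.078
vertex -1.213 0.265 1.731
endloop
endfacet

endsolid
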